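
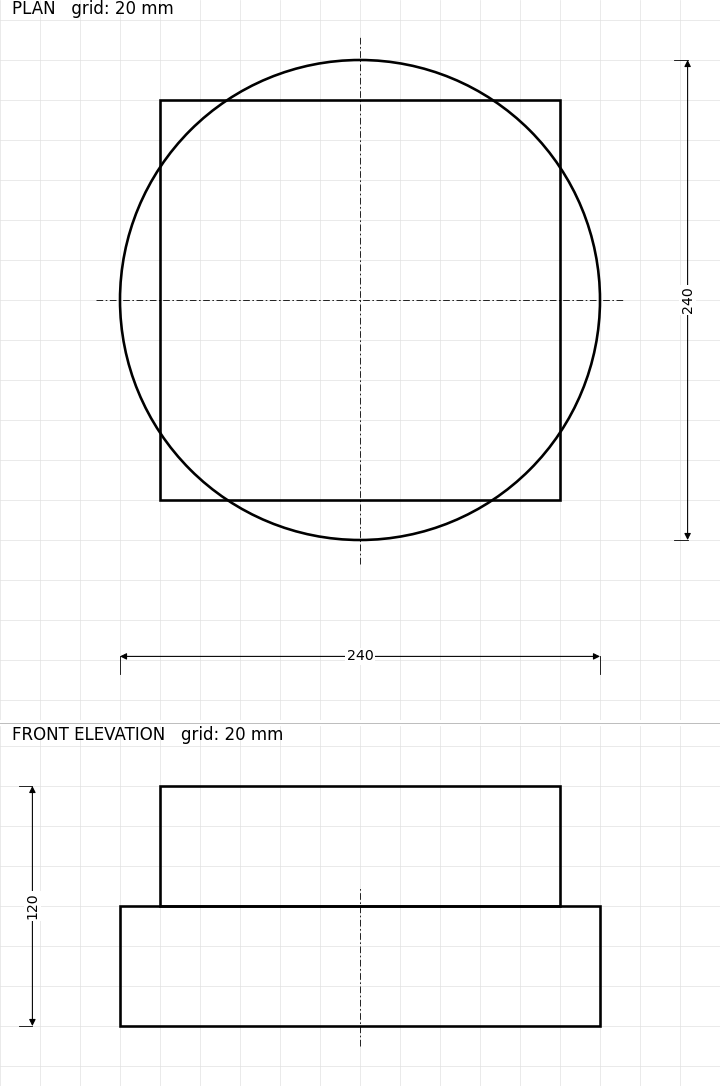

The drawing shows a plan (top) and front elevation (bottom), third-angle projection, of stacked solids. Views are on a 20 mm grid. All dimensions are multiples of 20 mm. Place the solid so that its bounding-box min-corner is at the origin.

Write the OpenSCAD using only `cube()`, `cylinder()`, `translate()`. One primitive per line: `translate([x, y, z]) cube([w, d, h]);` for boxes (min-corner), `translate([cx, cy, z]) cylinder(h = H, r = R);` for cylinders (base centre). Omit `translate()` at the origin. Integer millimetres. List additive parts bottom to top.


translate([120, 120, 0]) cylinder(h = 60, r = 120);
translate([20, 20, 60]) cube([200, 200, 60]);


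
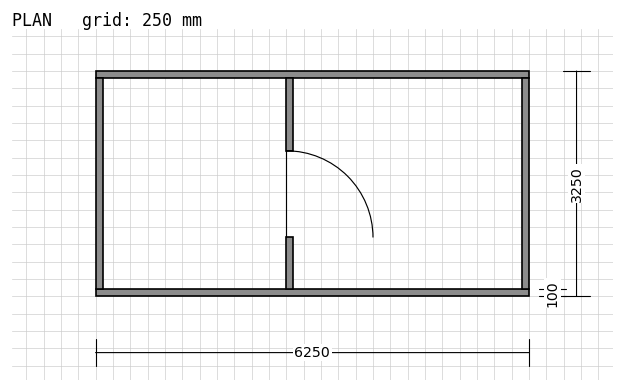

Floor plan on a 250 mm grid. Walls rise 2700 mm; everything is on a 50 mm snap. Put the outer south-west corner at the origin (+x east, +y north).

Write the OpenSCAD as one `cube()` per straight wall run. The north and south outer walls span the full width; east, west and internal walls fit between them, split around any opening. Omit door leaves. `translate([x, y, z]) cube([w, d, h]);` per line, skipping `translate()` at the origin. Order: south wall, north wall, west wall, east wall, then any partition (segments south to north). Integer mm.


cube([6250, 100, 2700]);
translate([0, 3150, 0]) cube([6250, 100, 2700]);
translate([0, 100, 0]) cube([100, 3050, 2700]);
translate([6150, 100, 0]) cube([100, 3050, 2700]);
translate([2750, 100, 0]) cube([100, 750, 2700]);
translate([2750, 2100, 0]) cube([100, 1050, 2700]);


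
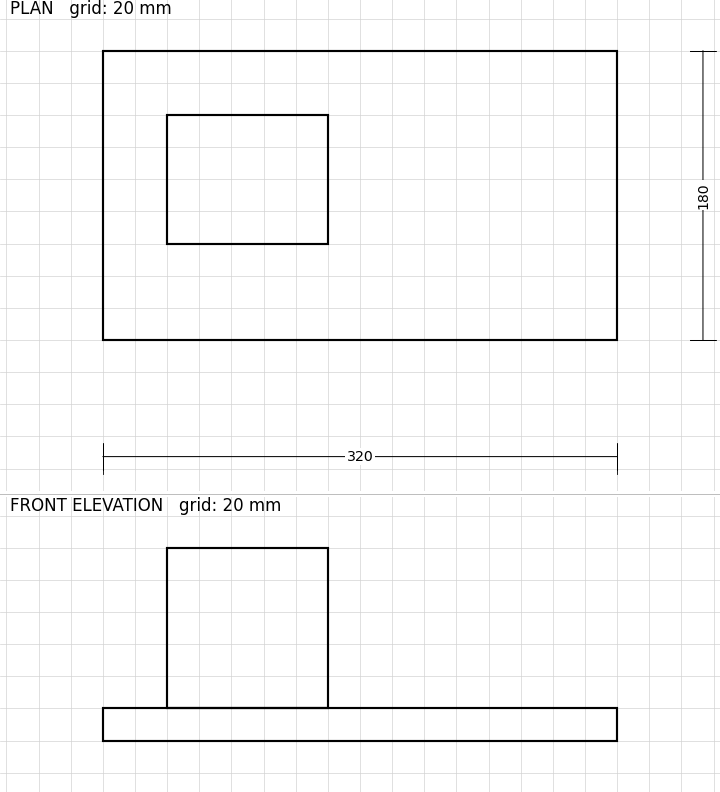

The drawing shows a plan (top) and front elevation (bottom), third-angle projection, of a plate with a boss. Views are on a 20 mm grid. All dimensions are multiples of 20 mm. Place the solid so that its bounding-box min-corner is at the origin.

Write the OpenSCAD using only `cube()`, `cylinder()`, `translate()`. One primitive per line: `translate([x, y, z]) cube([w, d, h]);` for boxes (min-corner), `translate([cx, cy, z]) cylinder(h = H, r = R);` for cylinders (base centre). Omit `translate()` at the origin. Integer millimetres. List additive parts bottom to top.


cube([320, 180, 20]);
translate([40, 60, 20]) cube([100, 80, 100]);


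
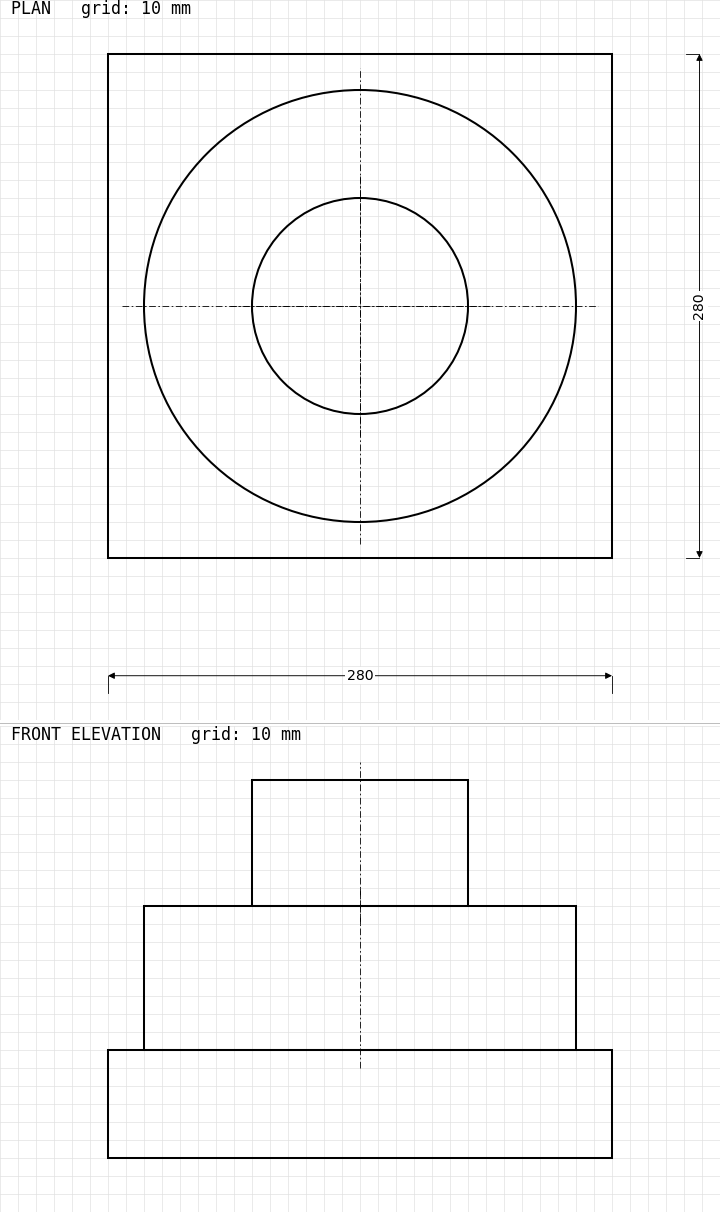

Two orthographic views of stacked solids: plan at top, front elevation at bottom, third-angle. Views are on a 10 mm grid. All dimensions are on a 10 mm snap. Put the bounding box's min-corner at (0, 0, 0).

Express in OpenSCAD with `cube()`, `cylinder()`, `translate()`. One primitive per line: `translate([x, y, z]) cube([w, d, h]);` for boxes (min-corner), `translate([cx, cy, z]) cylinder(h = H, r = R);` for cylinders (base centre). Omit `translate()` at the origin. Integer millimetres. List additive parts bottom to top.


cube([280, 280, 60]);
translate([140, 140, 60]) cylinder(h = 80, r = 120);
translate([140, 140, 140]) cylinder(h = 70, r = 60);


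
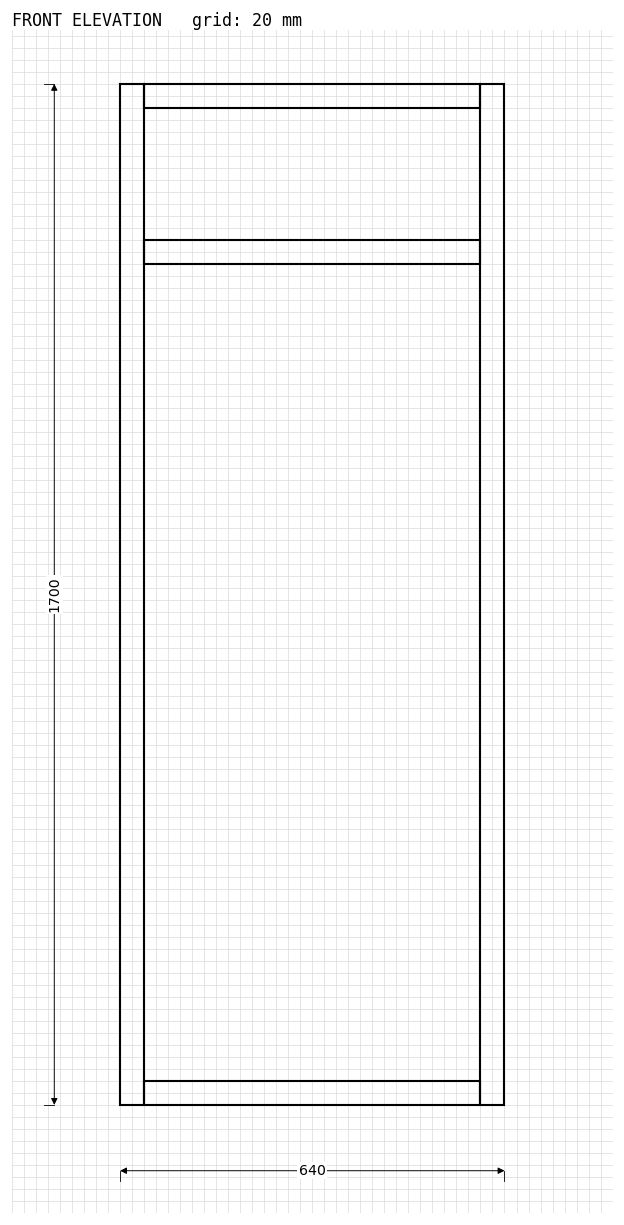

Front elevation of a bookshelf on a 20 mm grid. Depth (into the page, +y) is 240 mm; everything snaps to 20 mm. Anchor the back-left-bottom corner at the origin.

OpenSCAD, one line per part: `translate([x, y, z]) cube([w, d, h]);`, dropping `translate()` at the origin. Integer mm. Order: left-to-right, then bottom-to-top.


cube([40, 240, 1700]);
translate([40, 0, 0]) cube([560, 240, 40]);
translate([40, 0, 1400]) cube([560, 240, 40]);
translate([40, 0, 1660]) cube([560, 240, 40]);
translate([600, 0, 0]) cube([40, 240, 1700]);


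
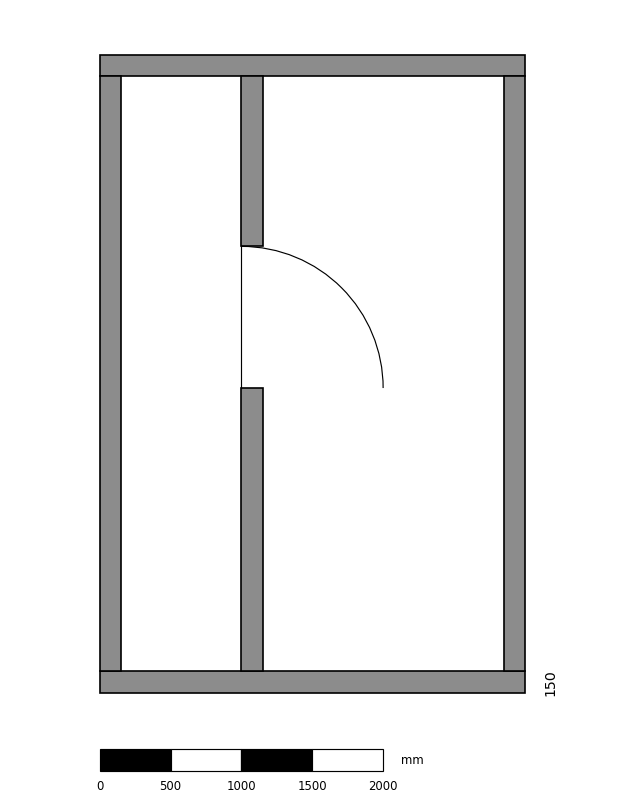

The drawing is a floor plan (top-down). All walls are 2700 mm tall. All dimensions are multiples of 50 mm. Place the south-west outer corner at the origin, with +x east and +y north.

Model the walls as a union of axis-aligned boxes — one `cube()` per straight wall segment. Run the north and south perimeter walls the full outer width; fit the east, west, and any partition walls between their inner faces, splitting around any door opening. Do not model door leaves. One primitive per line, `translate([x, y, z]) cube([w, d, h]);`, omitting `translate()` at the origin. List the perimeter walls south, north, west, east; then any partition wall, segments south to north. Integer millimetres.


cube([3000, 150, 2700]);
translate([0, 4350, 0]) cube([3000, 150, 2700]);
translate([0, 150, 0]) cube([150, 4200, 2700]);
translate([2850, 150, 0]) cube([150, 4200, 2700]);
translate([1000, 150, 0]) cube([150, 2000, 2700]);
translate([1000, 3150, 0]) cube([150, 1200, 2700]);


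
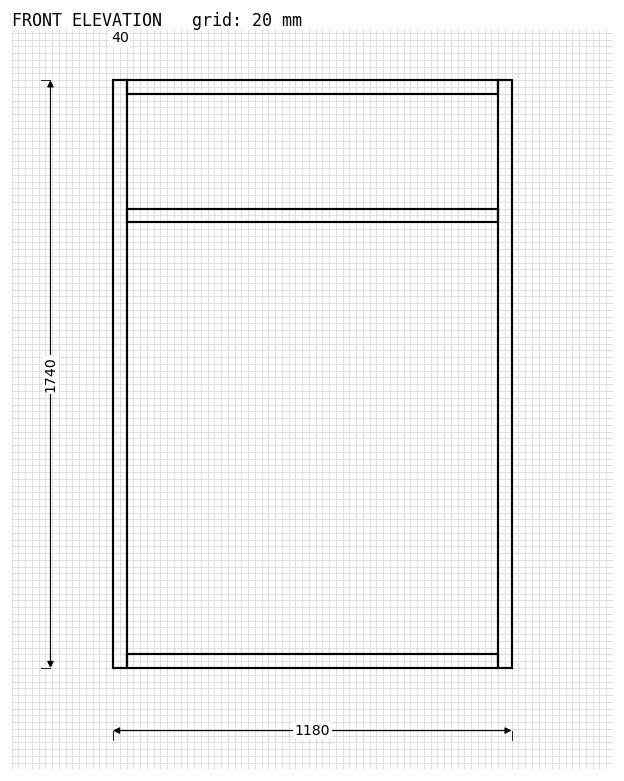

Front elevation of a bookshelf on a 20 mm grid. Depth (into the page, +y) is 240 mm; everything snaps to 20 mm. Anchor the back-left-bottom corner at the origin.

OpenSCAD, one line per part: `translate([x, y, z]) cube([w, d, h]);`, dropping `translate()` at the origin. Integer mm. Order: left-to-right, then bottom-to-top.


cube([40, 240, 1740]);
translate([40, 0, 0]) cube([1100, 240, 40]);
translate([40, 0, 1320]) cube([1100, 240, 40]);
translate([40, 0, 1700]) cube([1100, 240, 40]);
translate([1140, 0, 0]) cube([40, 240, 1740]);


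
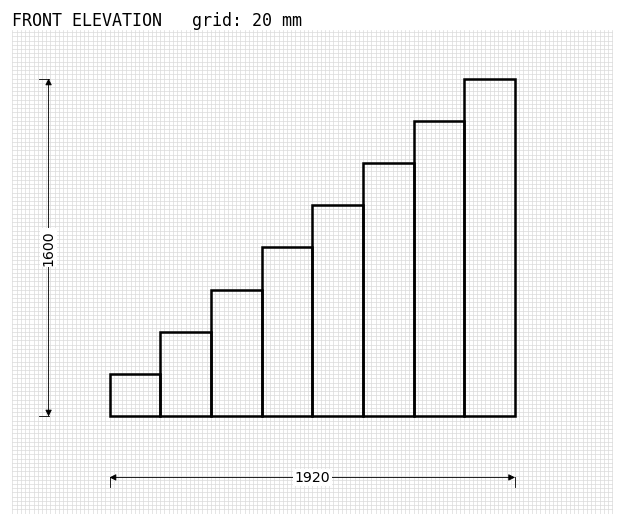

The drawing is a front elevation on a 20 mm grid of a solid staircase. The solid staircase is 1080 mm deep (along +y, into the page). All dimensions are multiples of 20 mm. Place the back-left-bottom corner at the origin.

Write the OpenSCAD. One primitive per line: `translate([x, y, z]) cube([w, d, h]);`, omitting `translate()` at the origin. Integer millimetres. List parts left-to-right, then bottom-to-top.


cube([240, 1080, 200]);
translate([240, 0, 0]) cube([240, 1080, 400]);
translate([480, 0, 0]) cube([240, 1080, 600]);
translate([720, 0, 0]) cube([240, 1080, 800]);
translate([960, 0, 0]) cube([240, 1080, 1000]);
translate([1200, 0, 0]) cube([240, 1080, 1200]);
translate([1440, 0, 0]) cube([240, 1080, 1400]);
translate([1680, 0, 0]) cube([240, 1080, 1600]);


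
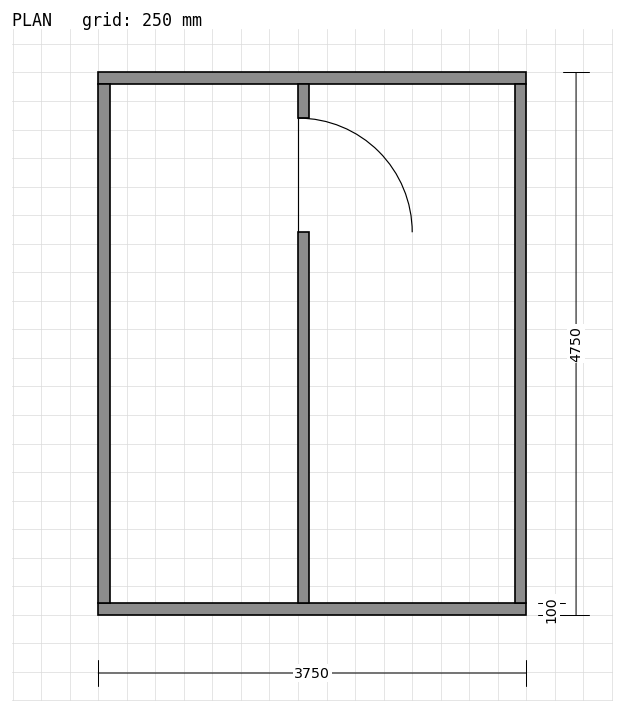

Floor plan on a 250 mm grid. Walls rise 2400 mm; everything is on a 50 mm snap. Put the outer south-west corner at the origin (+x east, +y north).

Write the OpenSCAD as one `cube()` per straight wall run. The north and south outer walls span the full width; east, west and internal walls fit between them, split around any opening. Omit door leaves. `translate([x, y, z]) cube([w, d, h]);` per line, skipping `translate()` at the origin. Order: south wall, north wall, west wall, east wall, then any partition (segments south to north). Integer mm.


cube([3750, 100, 2400]);
translate([0, 4650, 0]) cube([3750, 100, 2400]);
translate([0, 100, 0]) cube([100, 4550, 2400]);
translate([3650, 100, 0]) cube([100, 4550, 2400]);
translate([1750, 100, 0]) cube([100, 3250, 2400]);
translate([1750, 4350, 0]) cube([100, 300, 2400]);


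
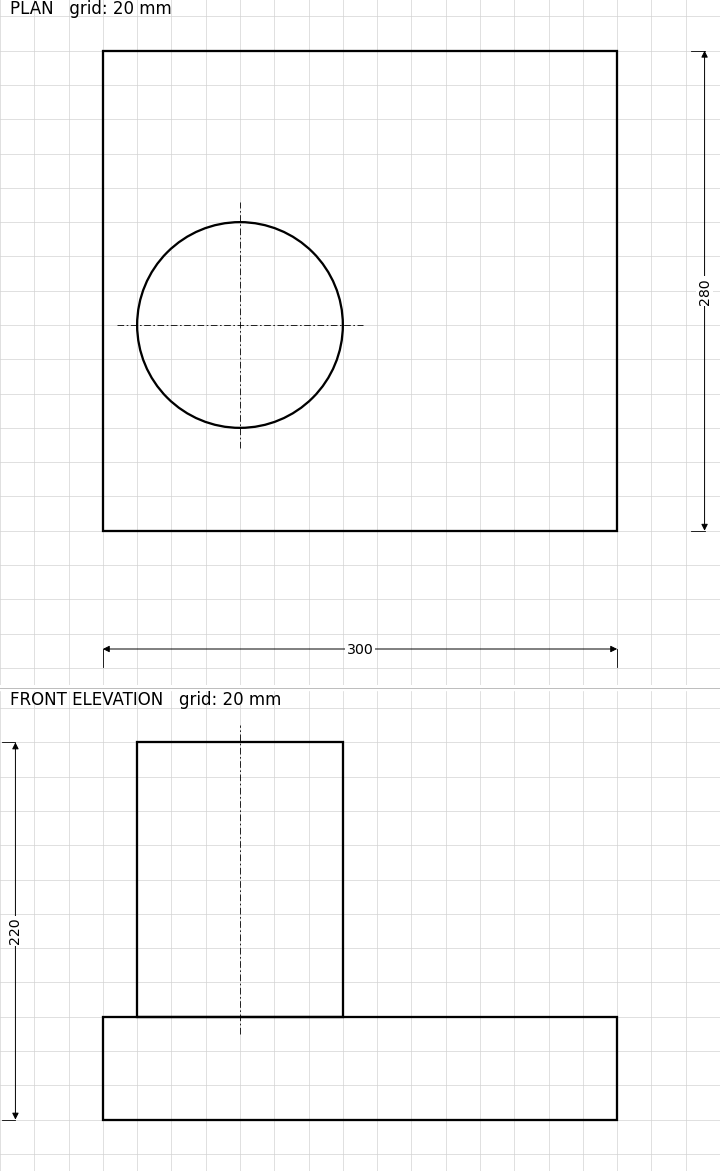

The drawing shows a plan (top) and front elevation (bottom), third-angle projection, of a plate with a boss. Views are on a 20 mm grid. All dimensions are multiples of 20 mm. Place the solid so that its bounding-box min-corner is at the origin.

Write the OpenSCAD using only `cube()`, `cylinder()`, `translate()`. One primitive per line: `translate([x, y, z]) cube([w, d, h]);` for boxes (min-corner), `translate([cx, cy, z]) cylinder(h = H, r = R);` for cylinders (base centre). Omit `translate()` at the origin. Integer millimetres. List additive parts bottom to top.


cube([300, 280, 60]);
translate([80, 120, 60]) cylinder(h = 160, r = 60);


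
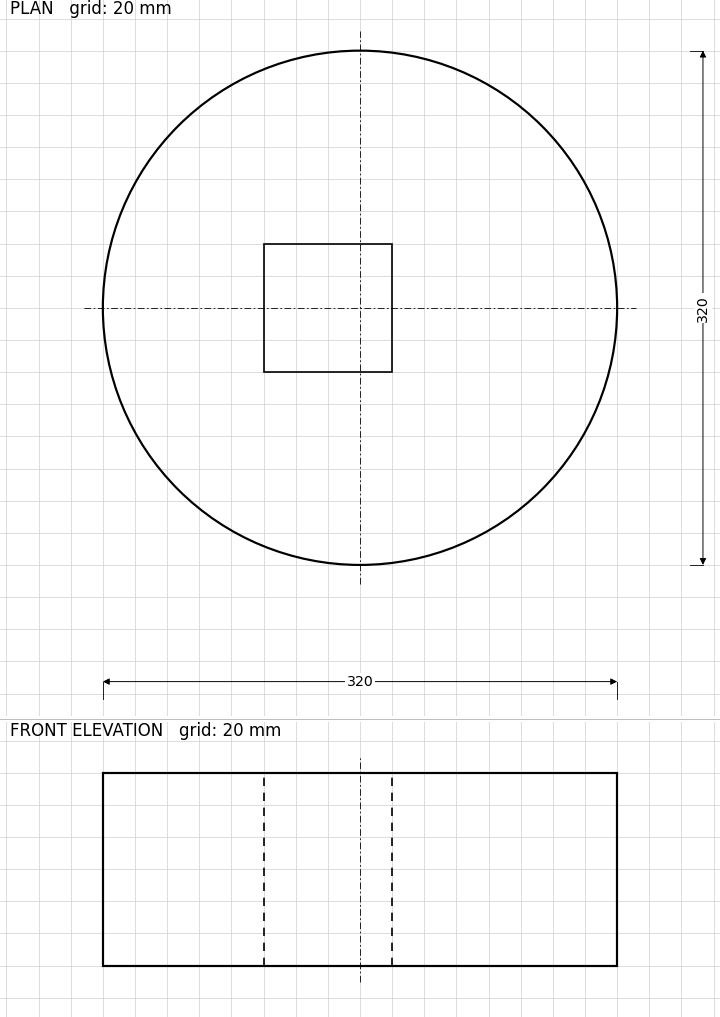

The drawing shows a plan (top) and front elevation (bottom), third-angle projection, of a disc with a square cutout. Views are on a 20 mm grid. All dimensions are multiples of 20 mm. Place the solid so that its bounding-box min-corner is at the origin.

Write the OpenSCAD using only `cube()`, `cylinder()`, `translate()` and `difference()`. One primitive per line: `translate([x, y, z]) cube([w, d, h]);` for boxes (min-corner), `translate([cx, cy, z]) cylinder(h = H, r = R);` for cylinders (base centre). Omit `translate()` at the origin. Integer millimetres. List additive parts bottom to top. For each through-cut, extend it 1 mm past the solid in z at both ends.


difference() {
  translate([160, 160, 0]) cylinder(h = 120, r = 160);
  translate([100, 120, -1]) cube([80, 80, 122]);
}


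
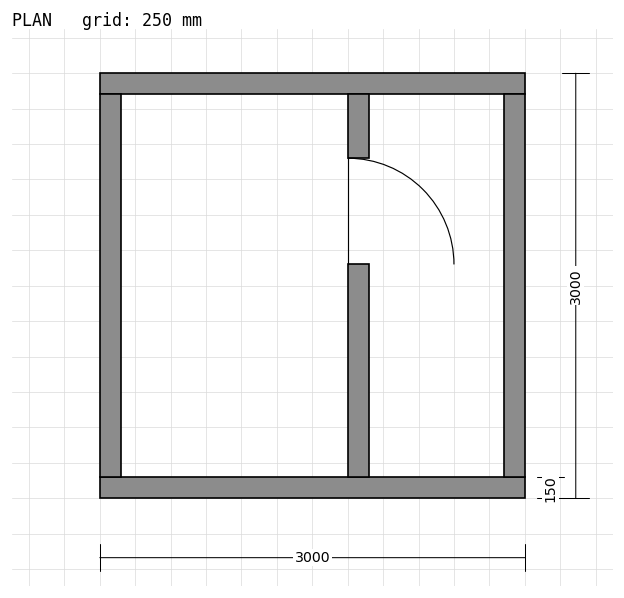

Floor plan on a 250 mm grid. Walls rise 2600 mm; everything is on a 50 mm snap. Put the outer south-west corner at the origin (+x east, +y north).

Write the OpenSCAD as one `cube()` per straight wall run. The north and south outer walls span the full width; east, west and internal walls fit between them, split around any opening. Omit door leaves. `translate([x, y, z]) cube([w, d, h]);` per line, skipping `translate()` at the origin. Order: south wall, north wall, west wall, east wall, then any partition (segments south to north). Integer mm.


cube([3000, 150, 2600]);
translate([0, 2850, 0]) cube([3000, 150, 2600]);
translate([0, 150, 0]) cube([150, 2700, 2600]);
translate([2850, 150, 0]) cube([150, 2700, 2600]);
translate([1750, 150, 0]) cube([150, 1500, 2600]);
translate([1750, 2400, 0]) cube([150, 450, 2600]);


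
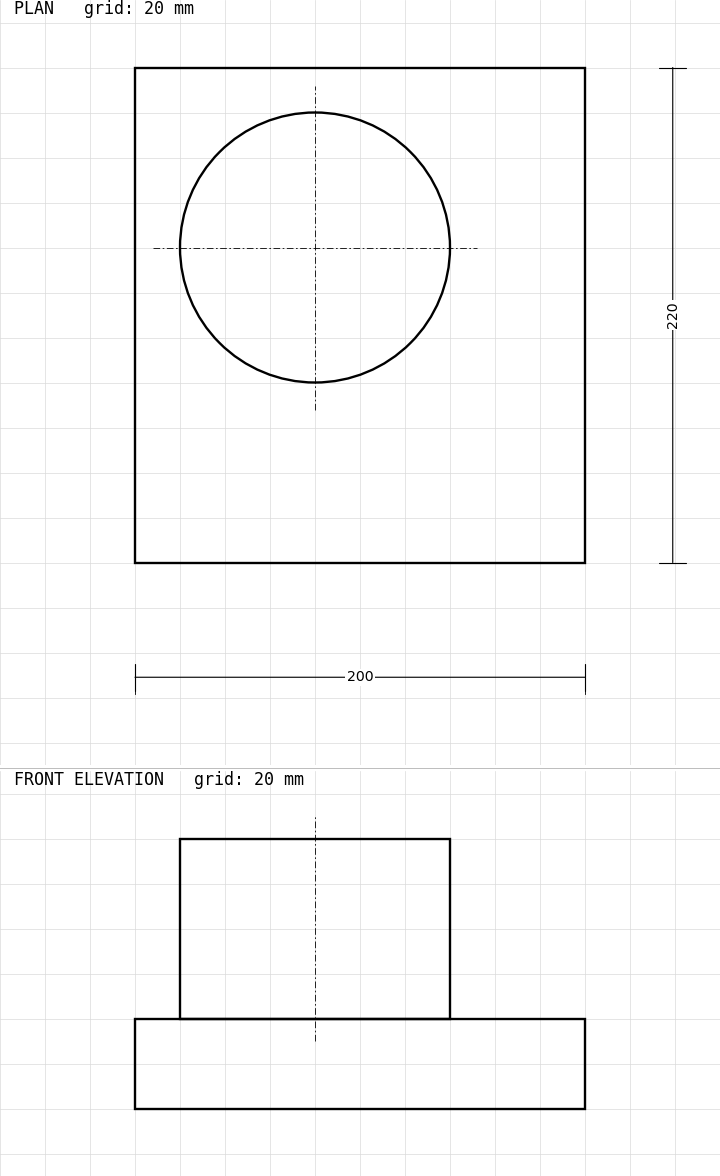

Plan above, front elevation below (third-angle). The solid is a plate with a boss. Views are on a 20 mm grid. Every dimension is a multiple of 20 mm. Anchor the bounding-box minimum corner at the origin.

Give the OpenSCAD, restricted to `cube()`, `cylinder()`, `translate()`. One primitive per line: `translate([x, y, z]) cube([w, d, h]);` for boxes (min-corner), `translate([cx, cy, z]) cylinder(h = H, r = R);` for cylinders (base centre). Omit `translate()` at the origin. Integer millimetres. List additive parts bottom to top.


cube([200, 220, 40]);
translate([80, 140, 40]) cylinder(h = 80, r = 60);


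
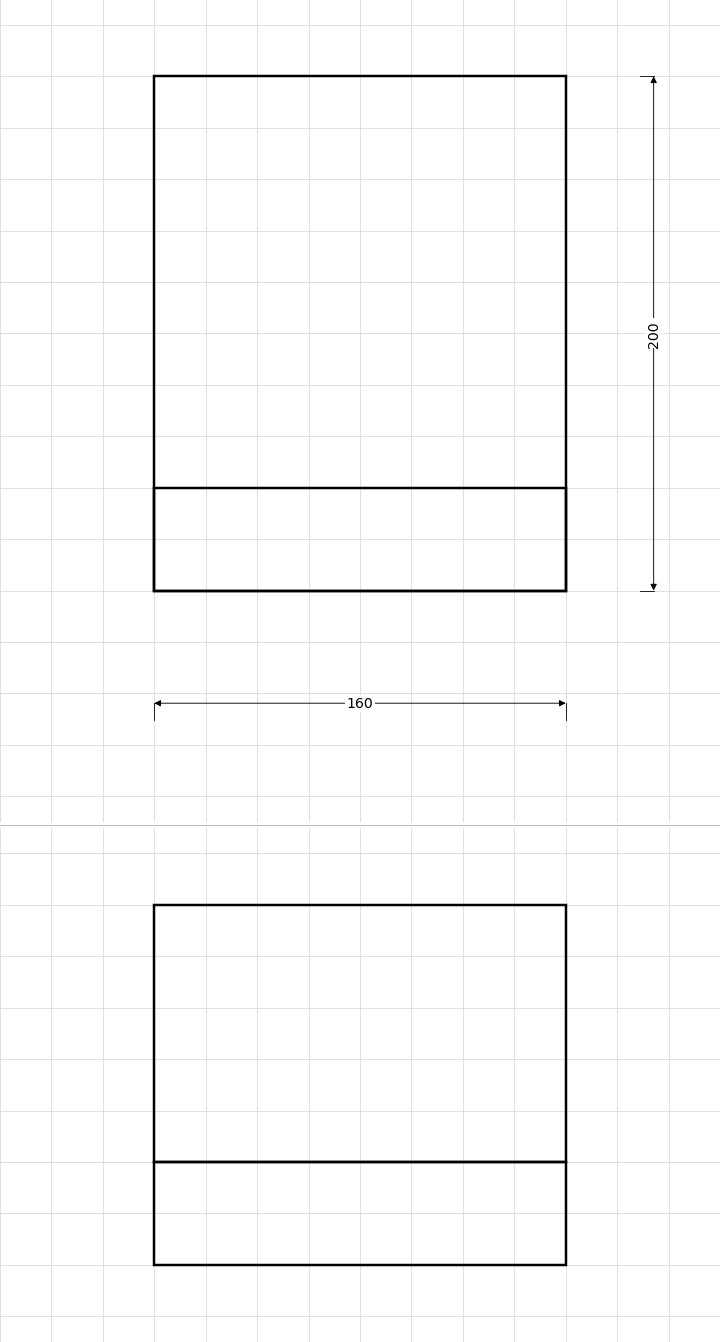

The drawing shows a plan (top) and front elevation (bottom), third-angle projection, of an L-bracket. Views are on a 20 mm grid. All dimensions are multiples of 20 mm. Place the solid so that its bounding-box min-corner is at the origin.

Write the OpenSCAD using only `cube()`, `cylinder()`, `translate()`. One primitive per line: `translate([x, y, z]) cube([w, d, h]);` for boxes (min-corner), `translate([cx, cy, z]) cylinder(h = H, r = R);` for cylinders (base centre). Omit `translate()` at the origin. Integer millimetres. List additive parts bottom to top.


cube([160, 200, 40]);
translate([0, 0, 40]) cube([160, 40, 100]);


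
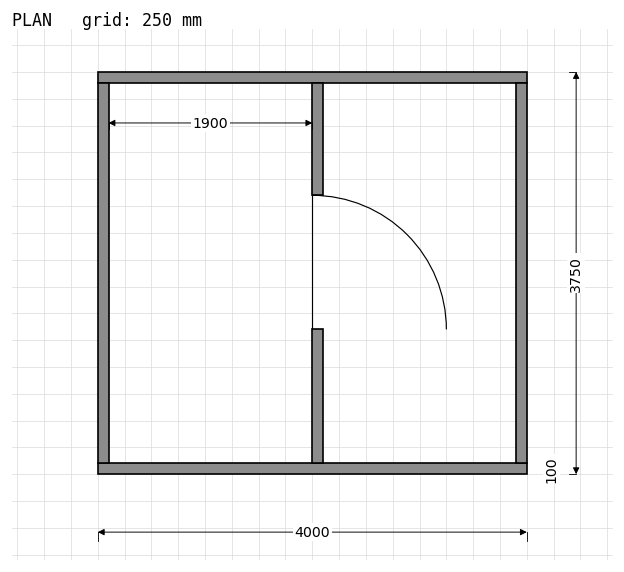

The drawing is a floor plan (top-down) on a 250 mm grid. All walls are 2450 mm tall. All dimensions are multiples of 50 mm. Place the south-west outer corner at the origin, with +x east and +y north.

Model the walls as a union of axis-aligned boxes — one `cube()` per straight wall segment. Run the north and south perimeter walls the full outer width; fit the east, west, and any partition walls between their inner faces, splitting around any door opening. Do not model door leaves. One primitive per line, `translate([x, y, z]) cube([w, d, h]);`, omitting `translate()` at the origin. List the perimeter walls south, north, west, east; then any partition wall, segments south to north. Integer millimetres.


cube([4000, 100, 2450]);
translate([0, 3650, 0]) cube([4000, 100, 2450]);
translate([0, 100, 0]) cube([100, 3550, 2450]);
translate([3900, 100, 0]) cube([100, 3550, 2450]);
translate([2000, 100, 0]) cube([100, 1250, 2450]);
translate([2000, 2600, 0]) cube([100, 1050, 2450]);


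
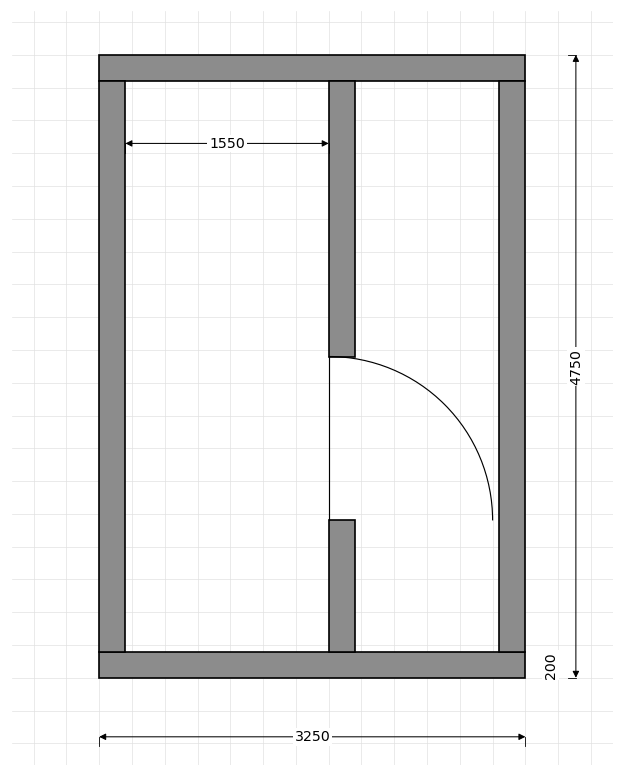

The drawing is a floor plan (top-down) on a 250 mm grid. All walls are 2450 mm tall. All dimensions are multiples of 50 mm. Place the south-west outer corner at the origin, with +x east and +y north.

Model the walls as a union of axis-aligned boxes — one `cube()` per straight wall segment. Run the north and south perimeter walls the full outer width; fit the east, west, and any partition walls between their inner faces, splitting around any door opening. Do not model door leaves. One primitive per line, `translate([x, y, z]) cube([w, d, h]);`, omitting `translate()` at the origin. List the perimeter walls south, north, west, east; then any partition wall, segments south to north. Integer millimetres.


cube([3250, 200, 2450]);
translate([0, 4550, 0]) cube([3250, 200, 2450]);
translate([0, 200, 0]) cube([200, 4350, 2450]);
translate([3050, 200, 0]) cube([200, 4350, 2450]);
translate([1750, 200, 0]) cube([200, 1000, 2450]);
translate([1750, 2450, 0]) cube([200, 2100, 2450]);


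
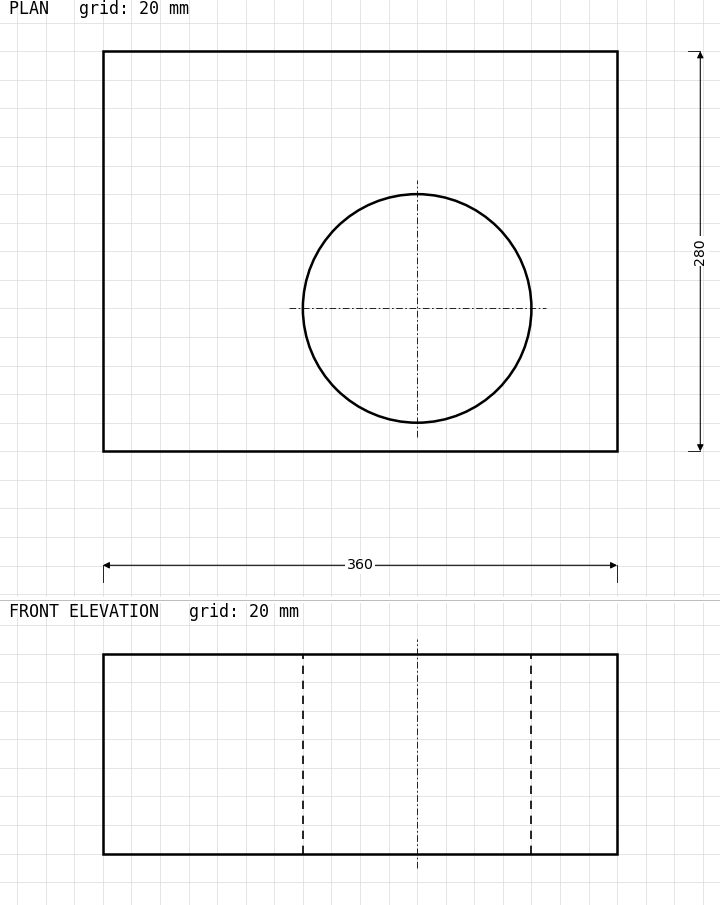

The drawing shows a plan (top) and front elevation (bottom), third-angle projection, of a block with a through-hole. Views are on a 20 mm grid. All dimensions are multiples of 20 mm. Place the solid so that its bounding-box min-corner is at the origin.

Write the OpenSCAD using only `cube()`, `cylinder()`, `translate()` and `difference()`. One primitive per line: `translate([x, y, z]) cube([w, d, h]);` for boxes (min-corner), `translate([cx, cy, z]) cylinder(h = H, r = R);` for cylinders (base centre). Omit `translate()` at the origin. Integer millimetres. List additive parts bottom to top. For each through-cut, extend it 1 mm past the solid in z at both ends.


difference() {
  cube([360, 280, 140]);
  translate([220, 100, -1]) cylinder(h = 142, r = 80);
}


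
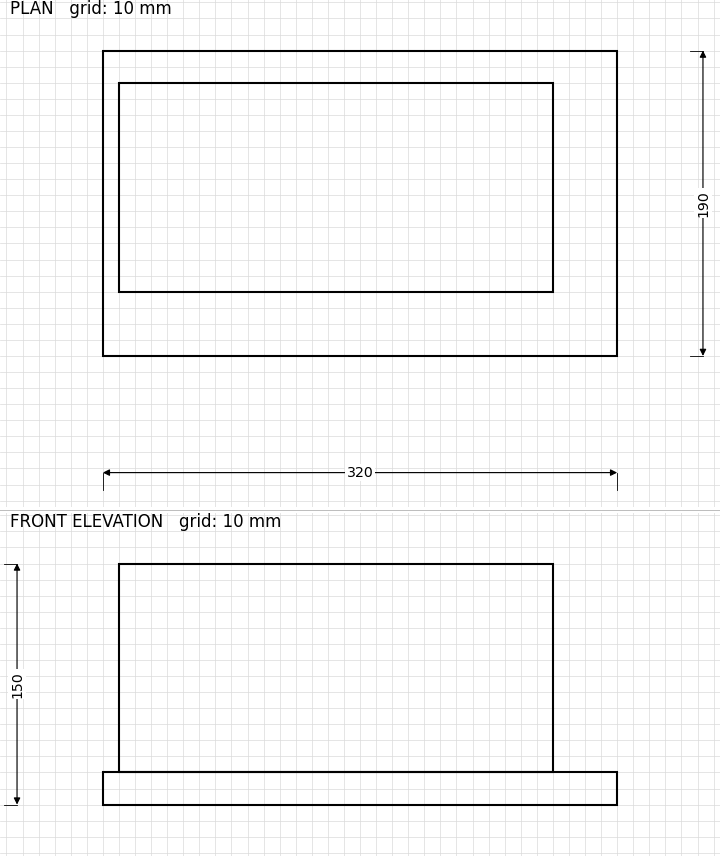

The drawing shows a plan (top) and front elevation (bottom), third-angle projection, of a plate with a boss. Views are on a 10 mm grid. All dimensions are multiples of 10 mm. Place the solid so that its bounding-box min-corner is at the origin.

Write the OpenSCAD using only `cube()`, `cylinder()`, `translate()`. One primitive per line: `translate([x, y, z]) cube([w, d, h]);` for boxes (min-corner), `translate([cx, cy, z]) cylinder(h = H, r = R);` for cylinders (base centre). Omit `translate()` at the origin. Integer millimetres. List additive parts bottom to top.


cube([320, 190, 20]);
translate([10, 40, 20]) cube([270, 130, 130]);


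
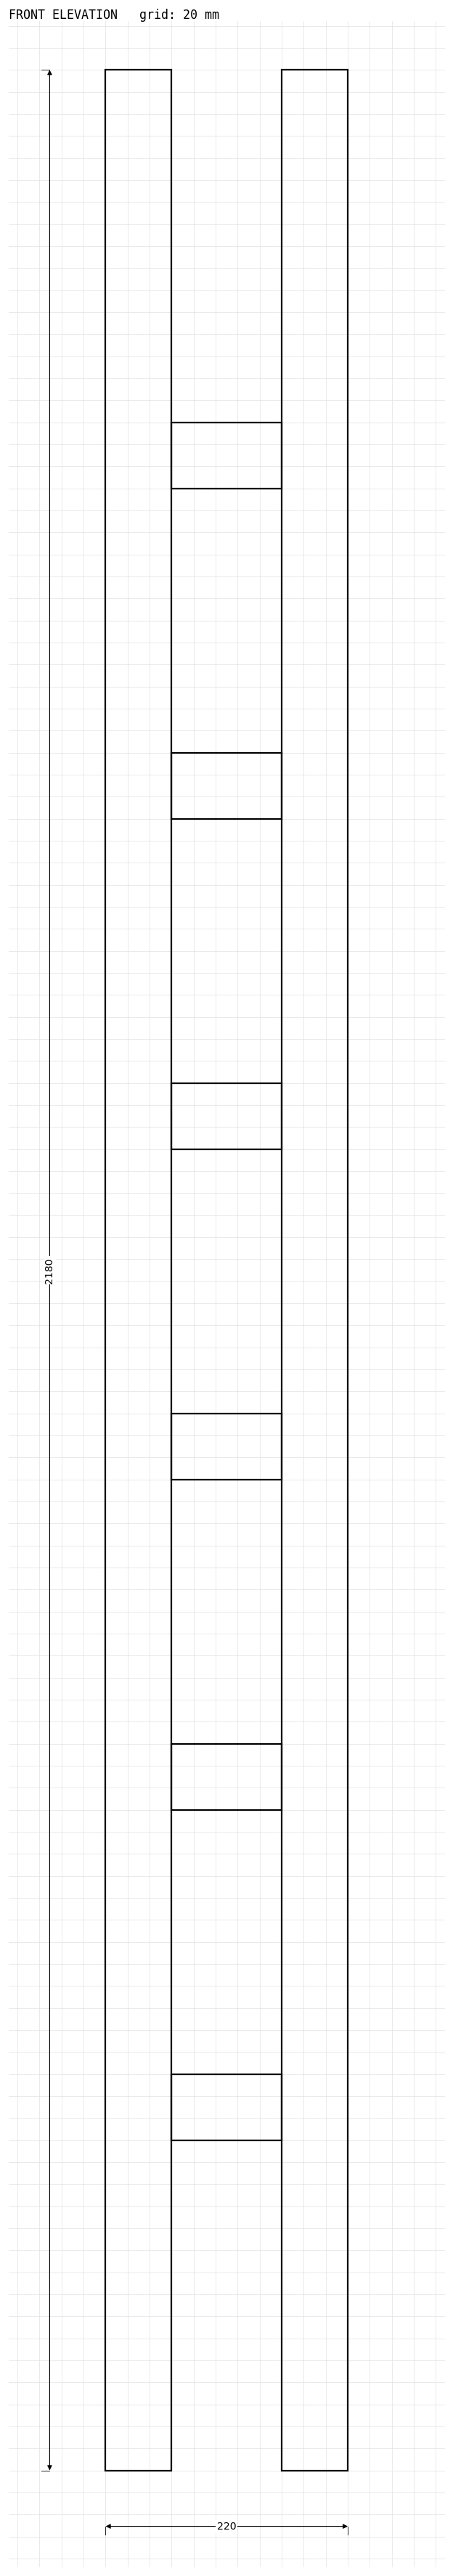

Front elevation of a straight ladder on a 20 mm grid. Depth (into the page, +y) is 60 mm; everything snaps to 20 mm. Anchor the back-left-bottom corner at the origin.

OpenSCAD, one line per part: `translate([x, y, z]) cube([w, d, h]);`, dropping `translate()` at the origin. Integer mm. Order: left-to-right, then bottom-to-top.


cube([60, 60, 2180]);
translate([60, 0, 300]) cube([100, 60, 60]);
translate([60, 0, 600]) cube([100, 60, 60]);
translate([60, 0, 900]) cube([100, 60, 60]);
translate([60, 0, 1200]) cube([100, 60, 60]);
translate([60, 0, 1500]) cube([100, 60, 60]);
translate([60, 0, 1800]) cube([100, 60, 60]);
translate([160, 0, 0]) cube([60, 60, 2180]);


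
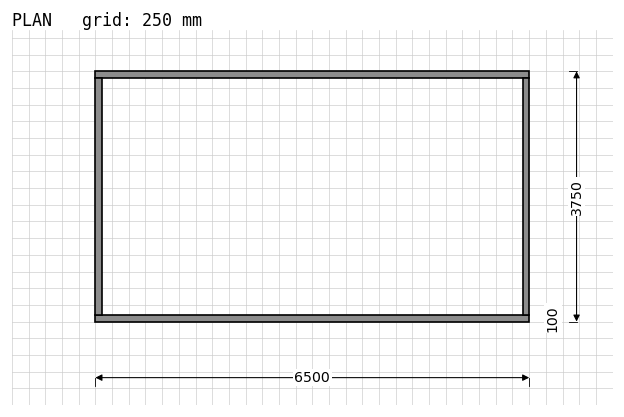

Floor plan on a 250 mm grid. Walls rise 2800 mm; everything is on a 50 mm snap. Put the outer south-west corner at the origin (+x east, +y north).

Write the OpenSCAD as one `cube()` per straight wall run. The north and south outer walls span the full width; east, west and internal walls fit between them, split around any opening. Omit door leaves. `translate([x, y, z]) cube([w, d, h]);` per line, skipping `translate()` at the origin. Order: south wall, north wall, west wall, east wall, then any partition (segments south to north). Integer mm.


cube([6500, 100, 2800]);
translate([0, 3650, 0]) cube([6500, 100, 2800]);
translate([0, 100, 0]) cube([100, 3550, 2800]);
translate([6400, 100, 0]) cube([100, 3550, 2800]);


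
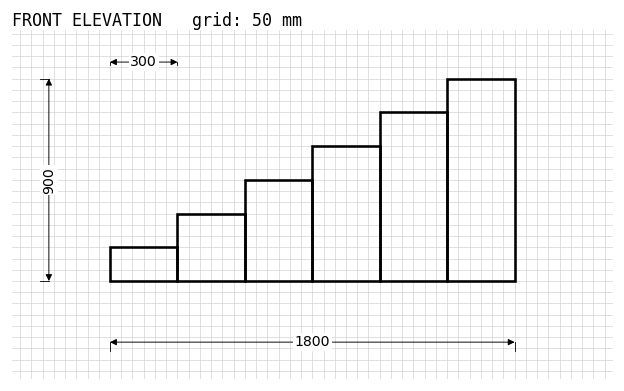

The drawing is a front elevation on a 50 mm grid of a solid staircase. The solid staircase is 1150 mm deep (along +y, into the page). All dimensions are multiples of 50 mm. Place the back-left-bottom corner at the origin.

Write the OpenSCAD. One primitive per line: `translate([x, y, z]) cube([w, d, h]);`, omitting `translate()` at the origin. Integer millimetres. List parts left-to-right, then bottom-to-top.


cube([300, 1150, 150]);
translate([300, 0, 0]) cube([300, 1150, 300]);
translate([600, 0, 0]) cube([300, 1150, 450]);
translate([900, 0, 0]) cube([300, 1150, 600]);
translate([1200, 0, 0]) cube([300, 1150, 750]);
translate([1500, 0, 0]) cube([300, 1150, 900]);


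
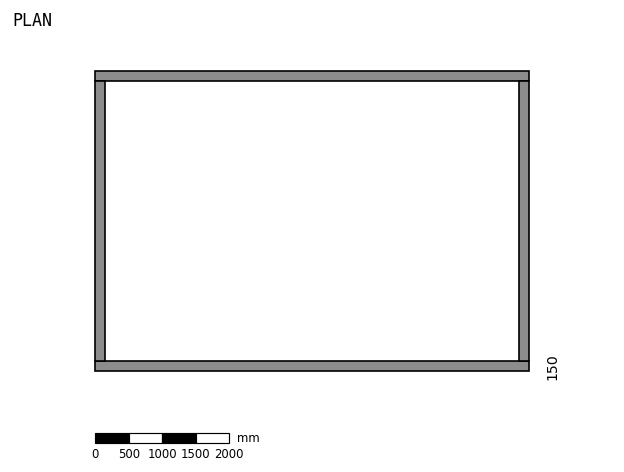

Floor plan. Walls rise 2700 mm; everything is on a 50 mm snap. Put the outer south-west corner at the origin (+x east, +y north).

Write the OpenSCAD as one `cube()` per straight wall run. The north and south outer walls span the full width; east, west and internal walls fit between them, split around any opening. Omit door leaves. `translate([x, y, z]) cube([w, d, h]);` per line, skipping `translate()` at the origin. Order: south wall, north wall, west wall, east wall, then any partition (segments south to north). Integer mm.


cube([6500, 150, 2700]);
translate([0, 4350, 0]) cube([6500, 150, 2700]);
translate([0, 150, 0]) cube([150, 4200, 2700]);
translate([6350, 150, 0]) cube([150, 4200, 2700]);


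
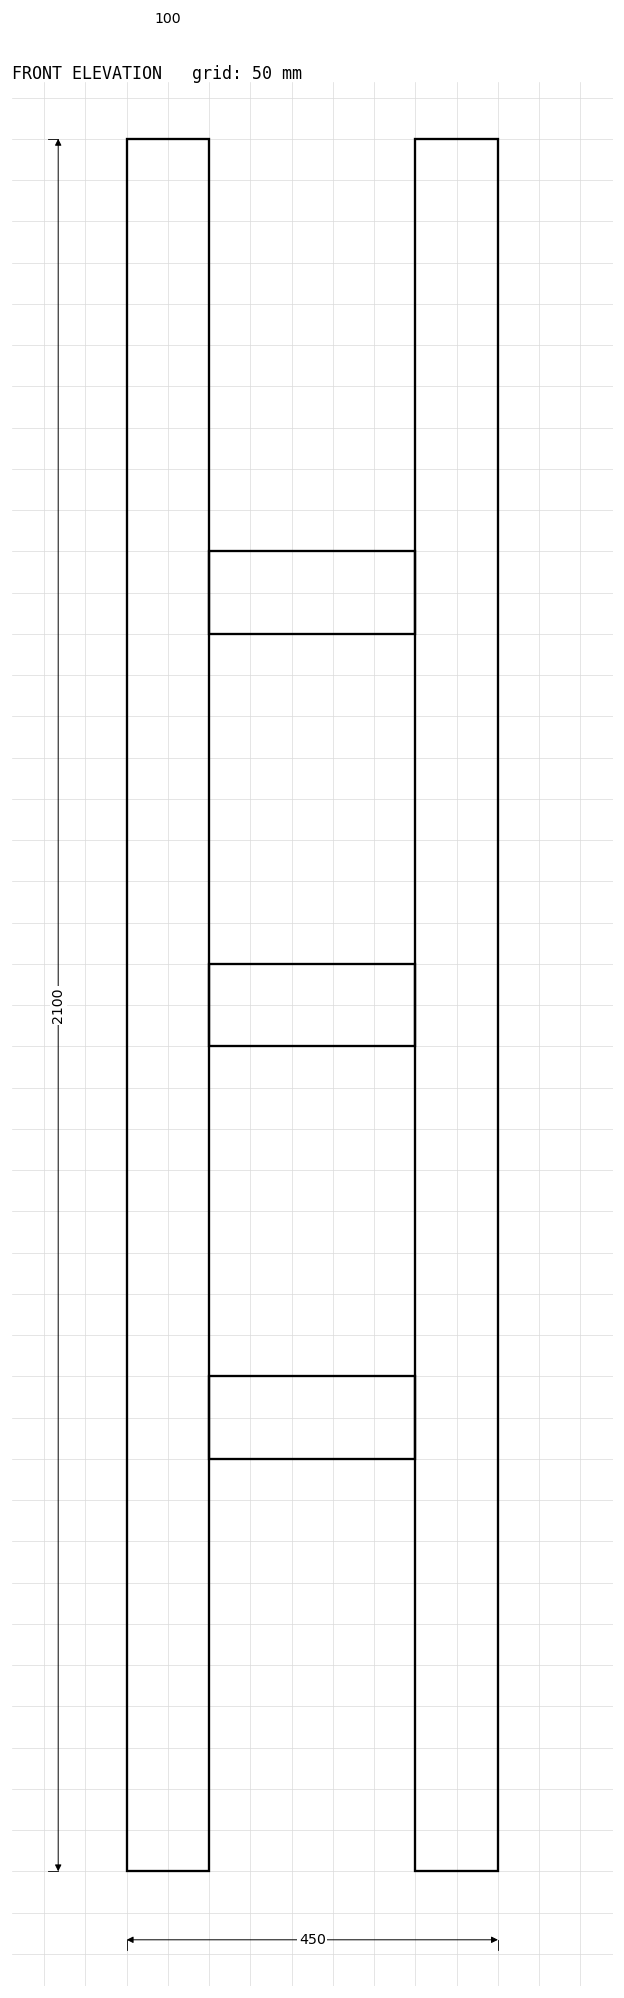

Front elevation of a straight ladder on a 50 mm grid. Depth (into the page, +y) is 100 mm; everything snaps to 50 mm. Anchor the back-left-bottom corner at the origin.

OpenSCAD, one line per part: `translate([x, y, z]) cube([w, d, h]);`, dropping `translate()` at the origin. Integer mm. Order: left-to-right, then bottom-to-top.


cube([100, 100, 2100]);
translate([100, 0, 500]) cube([250, 100, 100]);
translate([100, 0, 1000]) cube([250, 100, 100]);
translate([100, 0, 1500]) cube([250, 100, 100]);
translate([350, 0, 0]) cube([100, 100, 2100]);


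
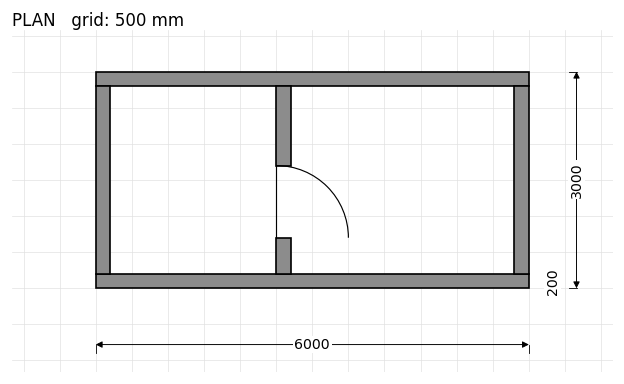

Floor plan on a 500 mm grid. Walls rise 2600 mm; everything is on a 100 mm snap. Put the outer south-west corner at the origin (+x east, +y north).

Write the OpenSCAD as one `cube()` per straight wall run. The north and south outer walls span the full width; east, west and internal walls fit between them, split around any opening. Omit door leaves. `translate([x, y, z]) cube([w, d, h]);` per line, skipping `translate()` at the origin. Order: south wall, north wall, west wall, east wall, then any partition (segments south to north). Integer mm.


cube([6000, 200, 2600]);
translate([0, 2800, 0]) cube([6000, 200, 2600]);
translate([0, 200, 0]) cube([200, 2600, 2600]);
translate([5800, 200, 0]) cube([200, 2600, 2600]);
translate([2500, 200, 0]) cube([200, 500, 2600]);
translate([2500, 1700, 0]) cube([200, 1100, 2600]);


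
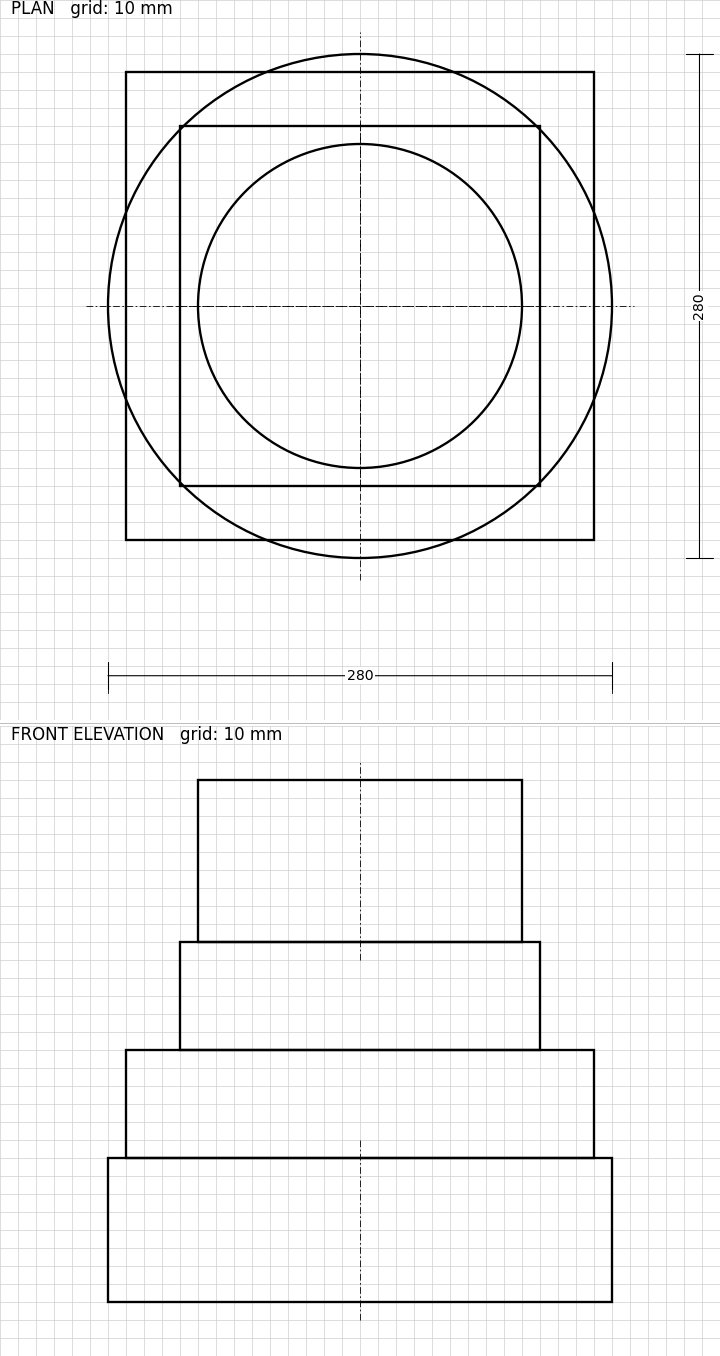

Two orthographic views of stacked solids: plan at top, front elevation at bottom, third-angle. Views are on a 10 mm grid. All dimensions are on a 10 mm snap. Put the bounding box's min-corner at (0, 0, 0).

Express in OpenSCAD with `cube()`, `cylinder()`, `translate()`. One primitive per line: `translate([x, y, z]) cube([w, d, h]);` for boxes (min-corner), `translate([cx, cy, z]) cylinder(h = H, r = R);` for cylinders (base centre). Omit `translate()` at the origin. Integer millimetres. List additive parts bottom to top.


translate([140, 140, 0]) cylinder(h = 80, r = 140);
translate([10, 10, 80]) cube([260, 260, 60]);
translate([40, 40, 140]) cube([200, 200, 60]);
translate([140, 140, 200]) cylinder(h = 90, r = 90);


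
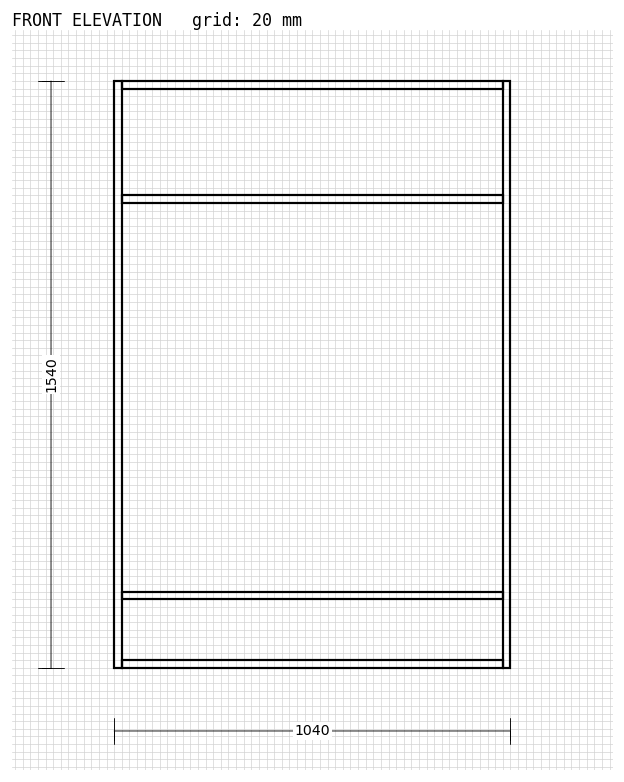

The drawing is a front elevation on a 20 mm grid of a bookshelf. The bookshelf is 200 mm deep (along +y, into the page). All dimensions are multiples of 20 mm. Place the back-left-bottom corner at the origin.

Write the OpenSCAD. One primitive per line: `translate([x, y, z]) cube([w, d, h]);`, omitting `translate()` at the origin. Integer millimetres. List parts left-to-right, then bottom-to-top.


cube([20, 200, 1540]);
translate([20, 0, 0]) cube([1000, 200, 20]);
translate([20, 0, 180]) cube([1000, 200, 20]);
translate([20, 0, 1220]) cube([1000, 200, 20]);
translate([20, 0, 1520]) cube([1000, 200, 20]);
translate([1020, 0, 0]) cube([20, 200, 1540]);


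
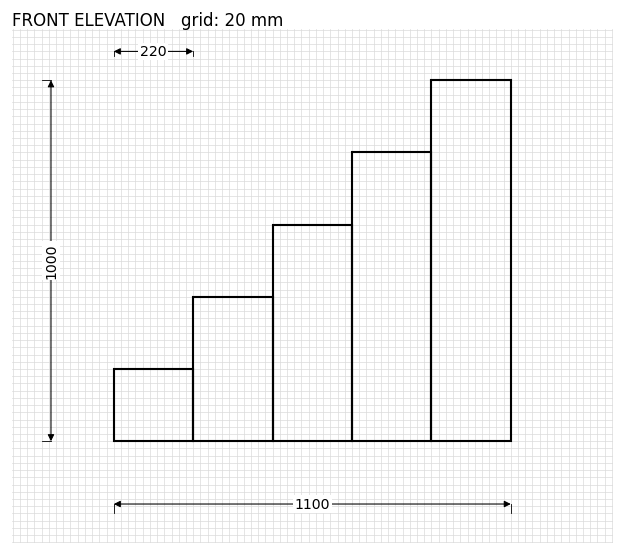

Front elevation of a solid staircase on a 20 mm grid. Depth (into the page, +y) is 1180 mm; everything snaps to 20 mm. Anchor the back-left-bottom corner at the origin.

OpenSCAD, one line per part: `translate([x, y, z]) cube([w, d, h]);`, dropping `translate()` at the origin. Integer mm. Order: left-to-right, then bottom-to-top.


cube([220, 1180, 200]);
translate([220, 0, 0]) cube([220, 1180, 400]);
translate([440, 0, 0]) cube([220, 1180, 600]);
translate([660, 0, 0]) cube([220, 1180, 800]);
translate([880, 0, 0]) cube([220, 1180, 1000]);


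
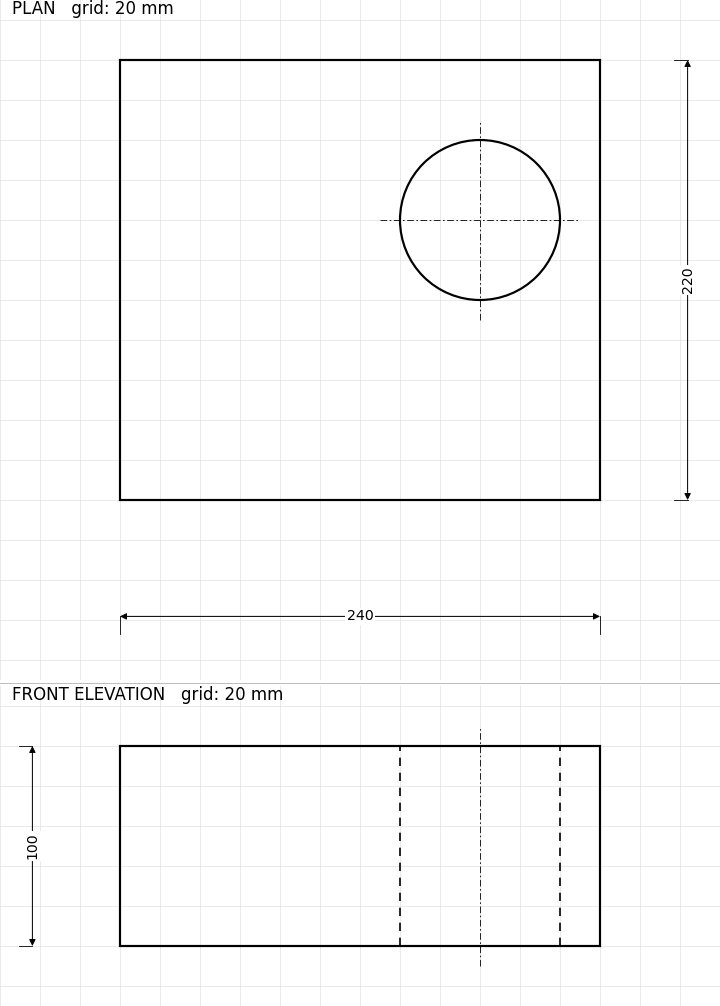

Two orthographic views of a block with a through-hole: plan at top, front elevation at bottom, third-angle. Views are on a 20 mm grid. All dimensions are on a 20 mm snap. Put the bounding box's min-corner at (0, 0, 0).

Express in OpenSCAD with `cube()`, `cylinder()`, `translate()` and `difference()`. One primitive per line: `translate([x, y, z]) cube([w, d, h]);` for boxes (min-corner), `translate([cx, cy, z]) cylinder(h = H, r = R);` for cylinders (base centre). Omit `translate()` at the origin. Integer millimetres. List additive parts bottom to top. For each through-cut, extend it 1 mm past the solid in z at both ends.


difference() {
  cube([240, 220, 100]);
  translate([180, 140, -1]) cylinder(h = 102, r = 40);
}


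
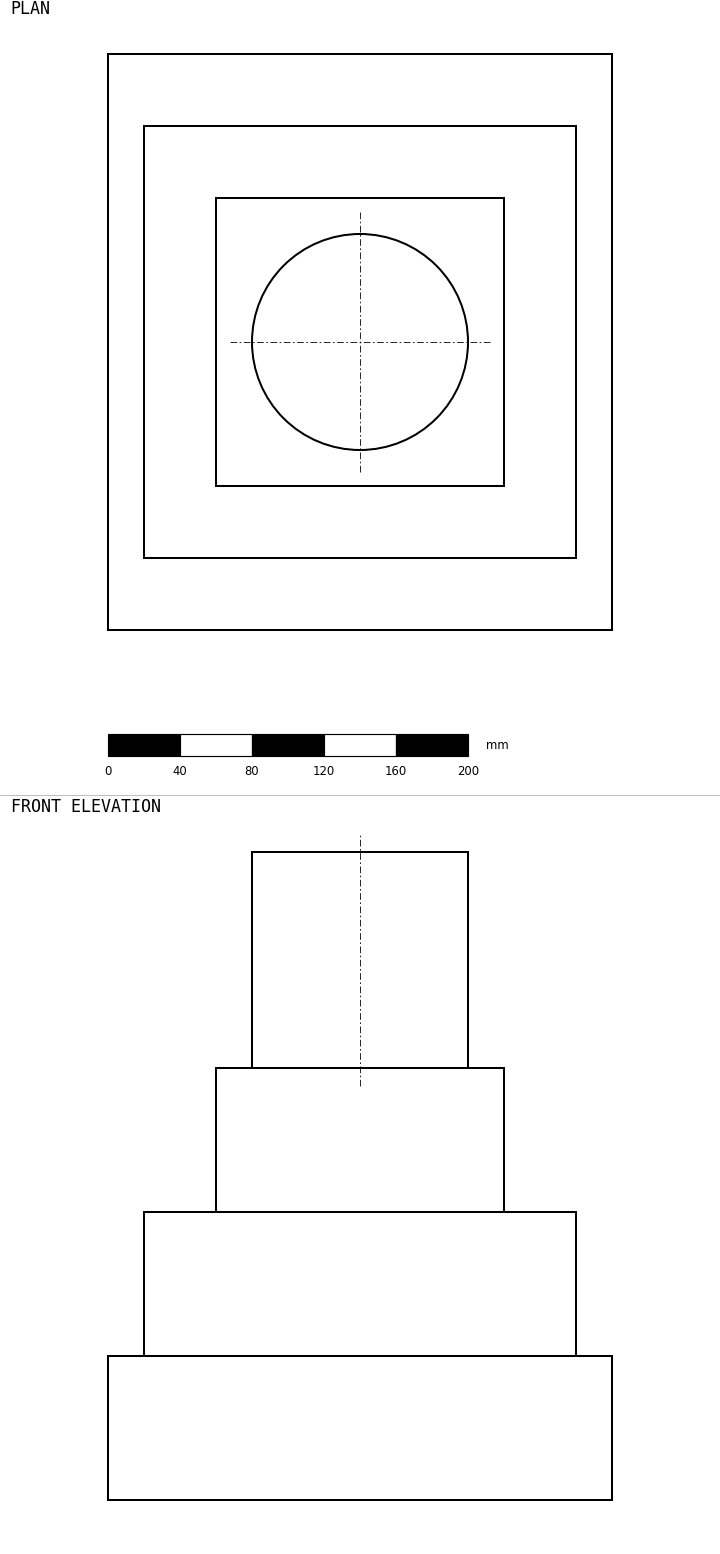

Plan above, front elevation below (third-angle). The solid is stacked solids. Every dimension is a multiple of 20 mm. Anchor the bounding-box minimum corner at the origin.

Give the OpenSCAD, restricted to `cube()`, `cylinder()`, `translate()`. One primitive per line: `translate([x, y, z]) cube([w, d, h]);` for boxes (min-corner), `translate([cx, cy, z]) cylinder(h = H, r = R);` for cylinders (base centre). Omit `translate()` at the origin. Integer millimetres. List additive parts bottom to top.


cube([280, 320, 80]);
translate([20, 40, 80]) cube([240, 240, 80]);
translate([60, 80, 160]) cube([160, 160, 80]);
translate([140, 160, 240]) cylinder(h = 120, r = 60);


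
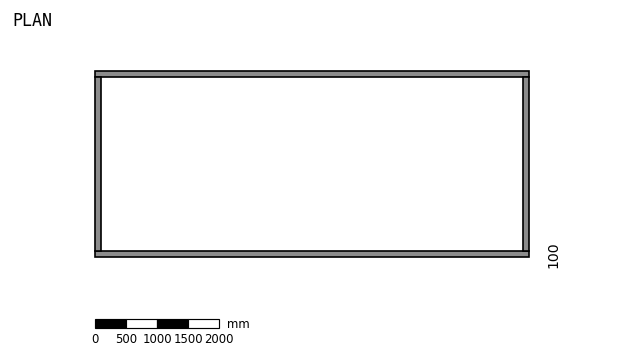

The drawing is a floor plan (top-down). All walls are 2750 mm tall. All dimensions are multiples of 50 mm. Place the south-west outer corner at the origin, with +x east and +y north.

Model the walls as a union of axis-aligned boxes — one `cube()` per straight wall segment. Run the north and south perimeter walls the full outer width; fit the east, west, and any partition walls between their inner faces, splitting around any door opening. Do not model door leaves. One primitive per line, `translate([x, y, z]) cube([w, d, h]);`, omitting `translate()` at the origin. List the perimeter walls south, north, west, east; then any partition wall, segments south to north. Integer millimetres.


cube([7000, 100, 2750]);
translate([0, 2900, 0]) cube([7000, 100, 2750]);
translate([0, 100, 0]) cube([100, 2800, 2750]);
translate([6900, 100, 0]) cube([100, 2800, 2750]);


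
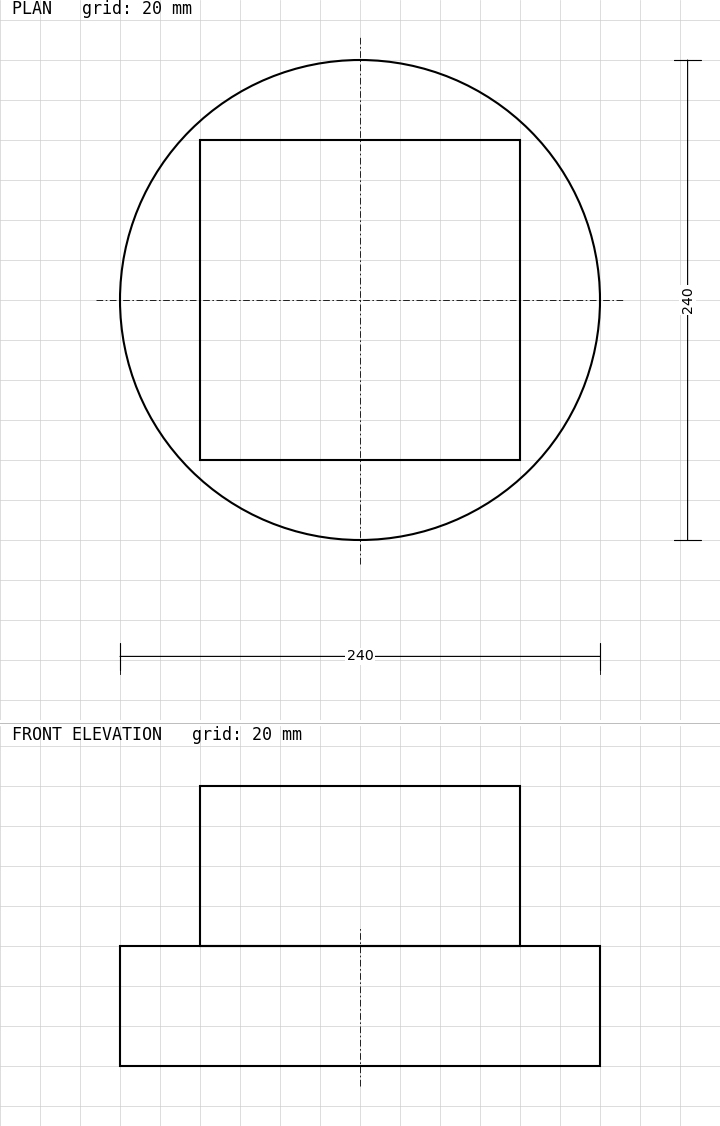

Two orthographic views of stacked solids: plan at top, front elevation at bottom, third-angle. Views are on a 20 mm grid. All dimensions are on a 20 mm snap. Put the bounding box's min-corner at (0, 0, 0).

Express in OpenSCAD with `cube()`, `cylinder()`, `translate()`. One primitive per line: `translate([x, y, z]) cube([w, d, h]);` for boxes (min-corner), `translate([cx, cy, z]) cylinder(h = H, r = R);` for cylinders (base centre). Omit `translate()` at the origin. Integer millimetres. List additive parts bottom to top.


translate([120, 120, 0]) cylinder(h = 60, r = 120);
translate([40, 40, 60]) cube([160, 160, 80]);


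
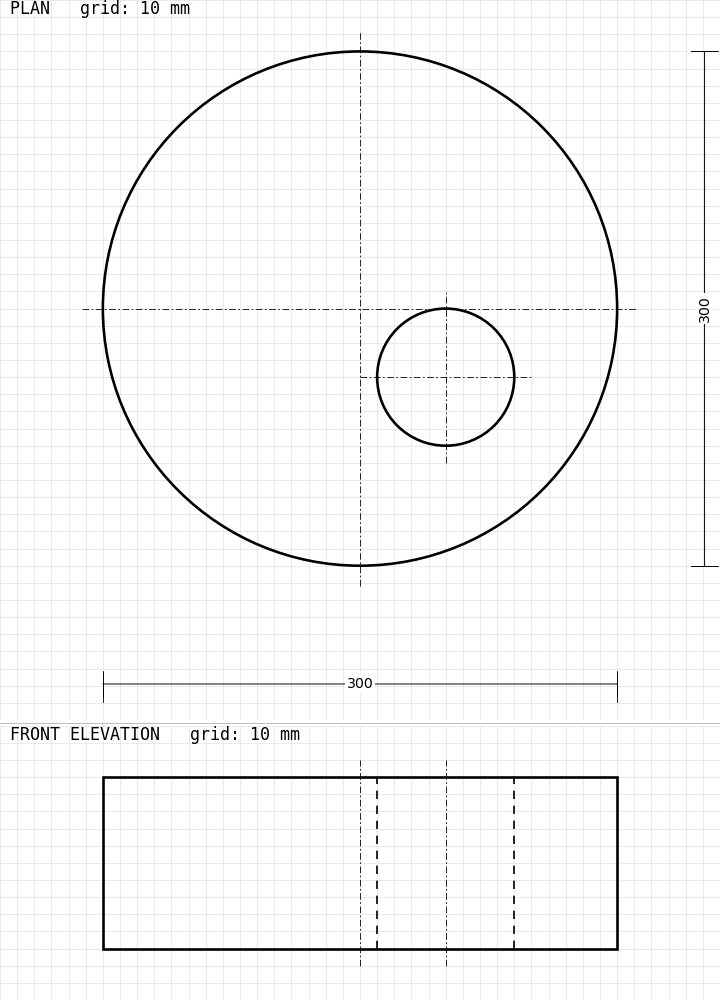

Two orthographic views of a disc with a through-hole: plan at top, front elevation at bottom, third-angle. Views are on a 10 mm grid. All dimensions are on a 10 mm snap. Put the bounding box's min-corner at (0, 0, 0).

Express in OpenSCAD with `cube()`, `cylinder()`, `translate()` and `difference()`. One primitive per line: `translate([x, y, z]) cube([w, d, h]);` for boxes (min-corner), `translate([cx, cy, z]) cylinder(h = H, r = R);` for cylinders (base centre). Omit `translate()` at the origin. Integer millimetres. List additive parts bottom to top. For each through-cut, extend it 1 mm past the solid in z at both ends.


difference() {
  translate([150, 150, 0]) cylinder(h = 100, r = 150);
  translate([200, 110, -1]) cylinder(h = 102, r = 40);
}


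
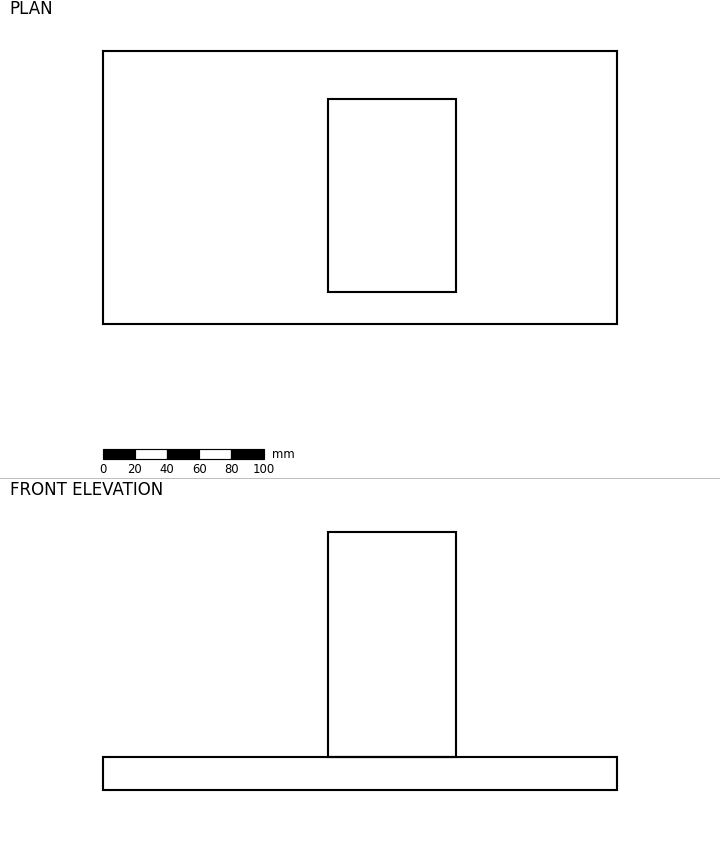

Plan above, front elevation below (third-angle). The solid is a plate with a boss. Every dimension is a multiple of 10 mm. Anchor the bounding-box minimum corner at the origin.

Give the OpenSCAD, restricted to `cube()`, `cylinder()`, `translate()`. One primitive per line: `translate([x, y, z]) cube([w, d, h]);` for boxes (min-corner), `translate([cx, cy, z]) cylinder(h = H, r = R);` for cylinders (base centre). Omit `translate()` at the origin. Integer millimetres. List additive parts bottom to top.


cube([320, 170, 20]);
translate([140, 20, 20]) cube([80, 120, 140]);


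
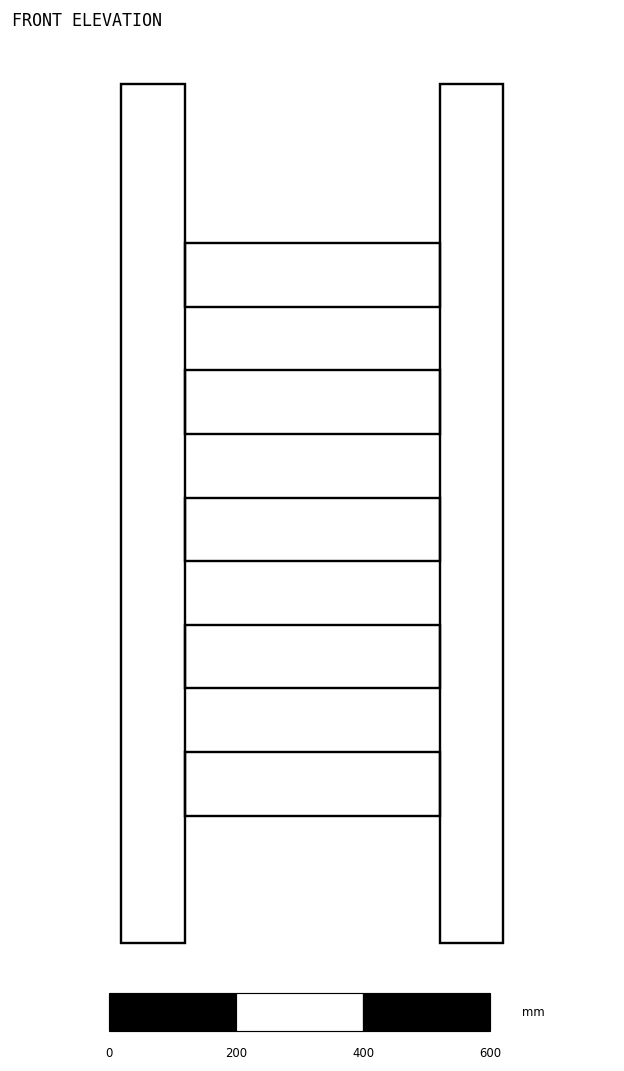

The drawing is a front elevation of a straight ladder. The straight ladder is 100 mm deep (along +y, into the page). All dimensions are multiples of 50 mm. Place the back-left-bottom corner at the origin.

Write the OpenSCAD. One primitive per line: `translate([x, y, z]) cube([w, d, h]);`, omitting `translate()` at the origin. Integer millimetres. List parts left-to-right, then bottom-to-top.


cube([100, 100, 1350]);
translate([100, 0, 200]) cube([400, 100, 100]);
translate([100, 0, 400]) cube([400, 100, 100]);
translate([100, 0, 600]) cube([400, 100, 100]);
translate([100, 0, 800]) cube([400, 100, 100]);
translate([100, 0, 1000]) cube([400, 100, 100]);
translate([500, 0, 0]) cube([100, 100, 1350]);


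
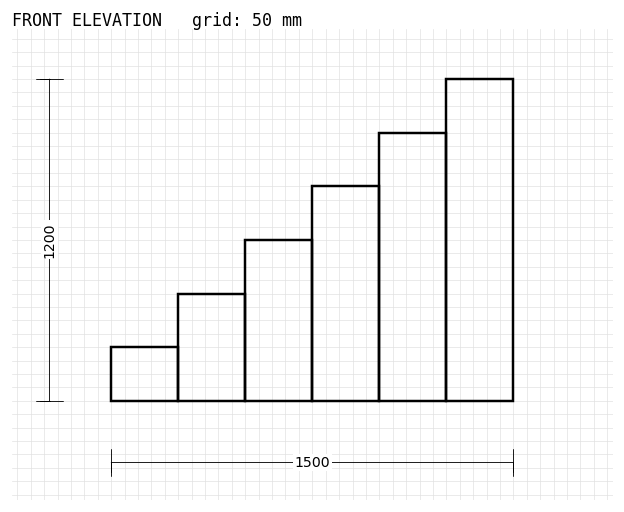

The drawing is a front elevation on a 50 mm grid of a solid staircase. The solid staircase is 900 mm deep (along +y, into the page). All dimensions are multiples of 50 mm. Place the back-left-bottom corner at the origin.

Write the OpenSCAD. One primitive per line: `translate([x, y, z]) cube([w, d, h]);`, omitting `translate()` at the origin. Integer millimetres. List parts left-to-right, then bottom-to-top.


cube([250, 900, 200]);
translate([250, 0, 0]) cube([250, 900, 400]);
translate([500, 0, 0]) cube([250, 900, 600]);
translate([750, 0, 0]) cube([250, 900, 800]);
translate([1000, 0, 0]) cube([250, 900, 1000]);
translate([1250, 0, 0]) cube([250, 900, 1200]);


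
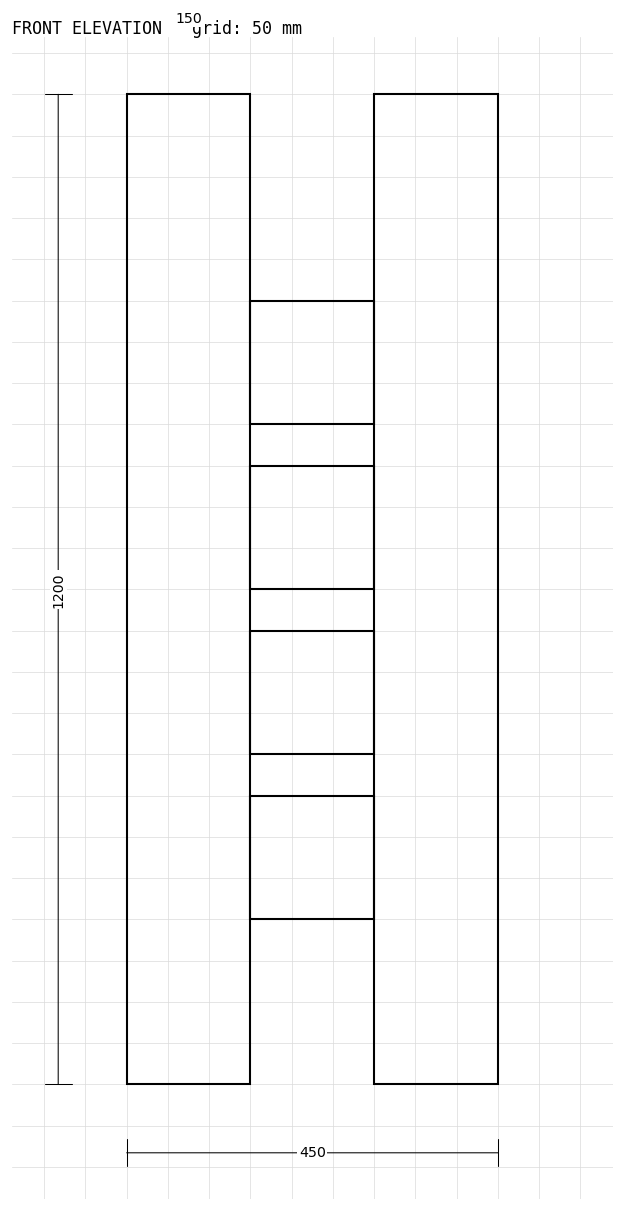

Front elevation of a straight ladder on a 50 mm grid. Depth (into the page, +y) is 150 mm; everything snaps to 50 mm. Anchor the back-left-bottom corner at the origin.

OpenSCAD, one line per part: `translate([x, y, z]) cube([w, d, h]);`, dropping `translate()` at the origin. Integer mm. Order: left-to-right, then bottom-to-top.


cube([150, 150, 1200]);
translate([150, 0, 200]) cube([150, 150, 150]);
translate([150, 0, 400]) cube([150, 150, 150]);
translate([150, 0, 600]) cube([150, 150, 150]);
translate([150, 0, 800]) cube([150, 150, 150]);
translate([300, 0, 0]) cube([150, 150, 1200]);
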